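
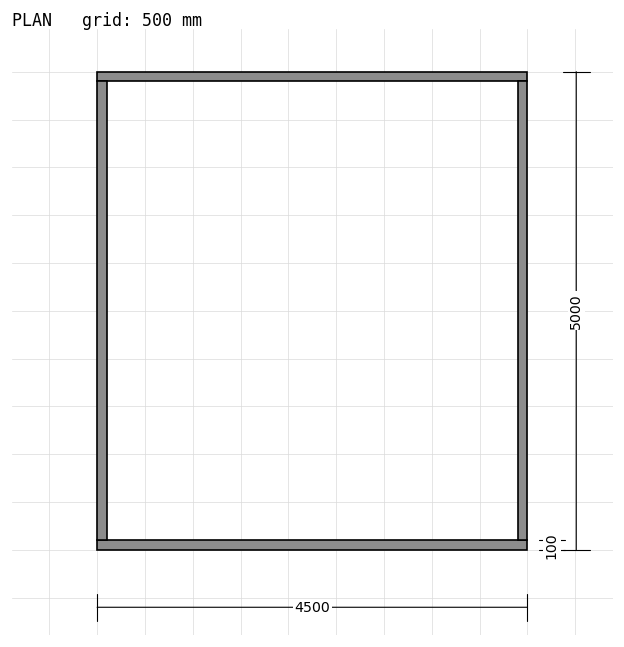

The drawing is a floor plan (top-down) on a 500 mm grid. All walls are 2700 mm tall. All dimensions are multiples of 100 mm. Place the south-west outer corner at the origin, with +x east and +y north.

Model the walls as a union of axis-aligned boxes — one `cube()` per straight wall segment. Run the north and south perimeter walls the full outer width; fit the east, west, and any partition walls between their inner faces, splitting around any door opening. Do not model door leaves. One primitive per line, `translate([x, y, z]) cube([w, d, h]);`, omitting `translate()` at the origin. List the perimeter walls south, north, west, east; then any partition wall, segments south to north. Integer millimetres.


cube([4500, 100, 2700]);
translate([0, 4900, 0]) cube([4500, 100, 2700]);
translate([0, 100, 0]) cube([100, 4800, 2700]);
translate([4400, 100, 0]) cube([100, 4800, 2700]);


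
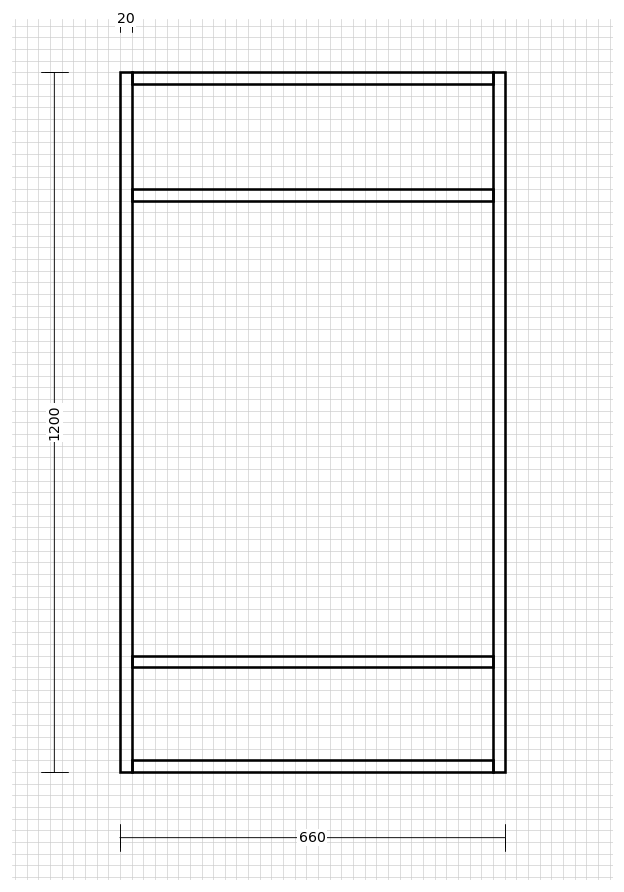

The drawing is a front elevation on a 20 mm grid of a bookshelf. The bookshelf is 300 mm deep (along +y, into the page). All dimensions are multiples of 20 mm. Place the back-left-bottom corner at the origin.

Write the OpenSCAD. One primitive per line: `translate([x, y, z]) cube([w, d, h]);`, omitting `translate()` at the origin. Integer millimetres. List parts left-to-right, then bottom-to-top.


cube([20, 300, 1200]);
translate([20, 0, 0]) cube([620, 300, 20]);
translate([20, 0, 180]) cube([620, 300, 20]);
translate([20, 0, 980]) cube([620, 300, 20]);
translate([20, 0, 1180]) cube([620, 300, 20]);
translate([640, 0, 0]) cube([20, 300, 1200]);


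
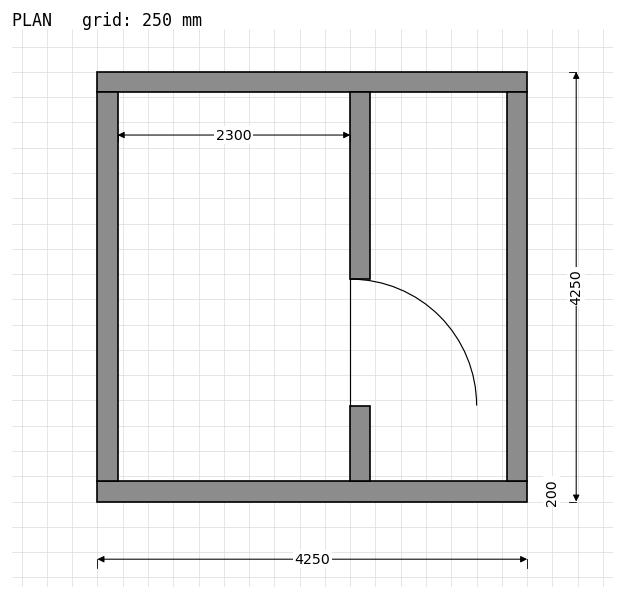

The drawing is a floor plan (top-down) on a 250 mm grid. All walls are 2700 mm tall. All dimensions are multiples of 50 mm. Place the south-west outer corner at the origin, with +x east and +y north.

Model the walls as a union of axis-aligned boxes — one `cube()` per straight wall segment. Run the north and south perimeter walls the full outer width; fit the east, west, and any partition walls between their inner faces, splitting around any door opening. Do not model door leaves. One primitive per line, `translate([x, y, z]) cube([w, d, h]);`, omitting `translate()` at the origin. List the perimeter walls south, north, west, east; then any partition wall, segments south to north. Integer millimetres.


cube([4250, 200, 2700]);
translate([0, 4050, 0]) cube([4250, 200, 2700]);
translate([0, 200, 0]) cube([200, 3850, 2700]);
translate([4050, 200, 0]) cube([200, 3850, 2700]);
translate([2500, 200, 0]) cube([200, 750, 2700]);
translate([2500, 2200, 0]) cube([200, 1850, 2700]);


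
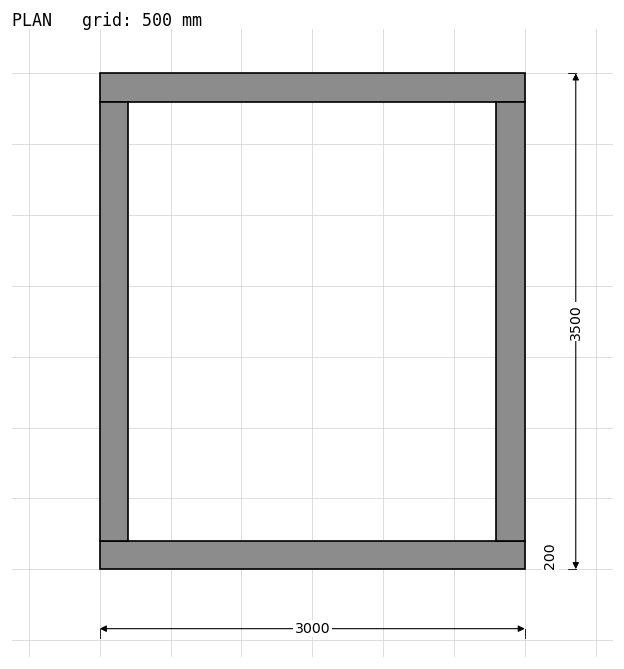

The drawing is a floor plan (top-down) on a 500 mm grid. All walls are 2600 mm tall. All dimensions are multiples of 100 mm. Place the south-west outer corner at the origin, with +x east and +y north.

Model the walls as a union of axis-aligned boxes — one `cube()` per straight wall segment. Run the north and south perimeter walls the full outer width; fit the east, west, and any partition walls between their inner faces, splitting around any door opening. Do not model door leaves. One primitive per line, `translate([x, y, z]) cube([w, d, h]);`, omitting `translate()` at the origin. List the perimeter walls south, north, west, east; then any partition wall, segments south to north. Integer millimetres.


cube([3000, 200, 2600]);
translate([0, 3300, 0]) cube([3000, 200, 2600]);
translate([0, 200, 0]) cube([200, 3100, 2600]);
translate([2800, 200, 0]) cube([200, 3100, 2600]);


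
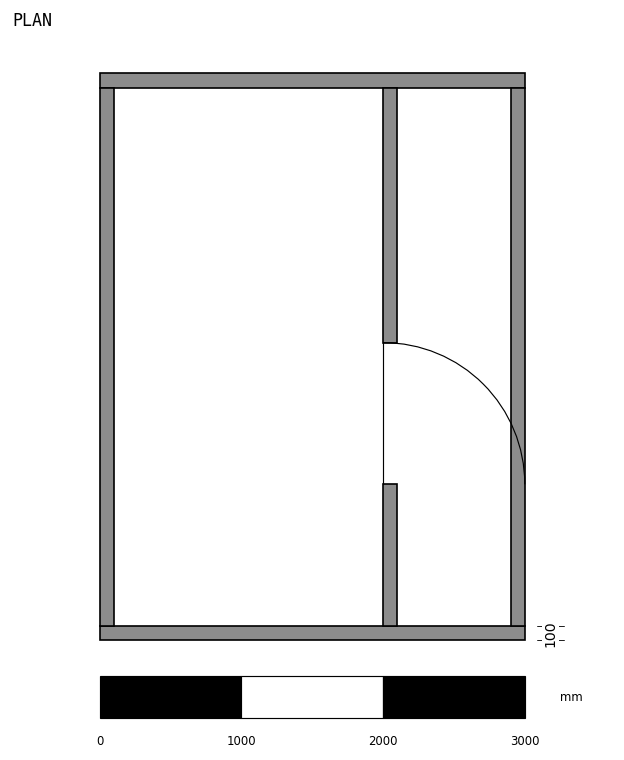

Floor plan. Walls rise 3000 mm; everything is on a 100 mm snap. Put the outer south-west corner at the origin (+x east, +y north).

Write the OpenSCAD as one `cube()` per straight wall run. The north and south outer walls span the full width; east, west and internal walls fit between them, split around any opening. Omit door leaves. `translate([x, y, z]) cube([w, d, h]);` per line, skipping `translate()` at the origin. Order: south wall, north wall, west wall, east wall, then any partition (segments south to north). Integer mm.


cube([3000, 100, 3000]);
translate([0, 3900, 0]) cube([3000, 100, 3000]);
translate([0, 100, 0]) cube([100, 3800, 3000]);
translate([2900, 100, 0]) cube([100, 3800, 3000]);
translate([2000, 100, 0]) cube([100, 1000, 3000]);
translate([2000, 2100, 0]) cube([100, 1800, 3000]);


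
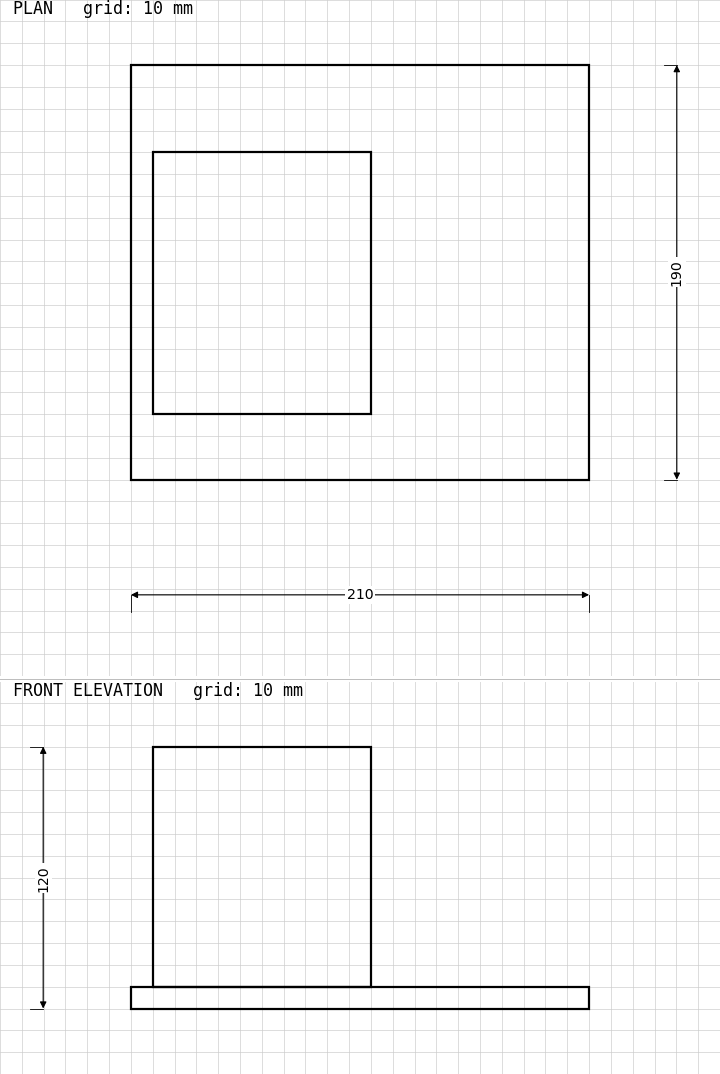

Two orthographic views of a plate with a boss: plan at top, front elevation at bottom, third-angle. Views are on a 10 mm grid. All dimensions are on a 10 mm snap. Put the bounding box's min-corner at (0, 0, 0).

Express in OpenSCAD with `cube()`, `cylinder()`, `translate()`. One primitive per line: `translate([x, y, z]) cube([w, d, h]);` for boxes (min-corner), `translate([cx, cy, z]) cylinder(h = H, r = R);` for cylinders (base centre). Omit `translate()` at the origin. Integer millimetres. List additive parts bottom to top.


cube([210, 190, 10]);
translate([10, 30, 10]) cube([100, 120, 110]);


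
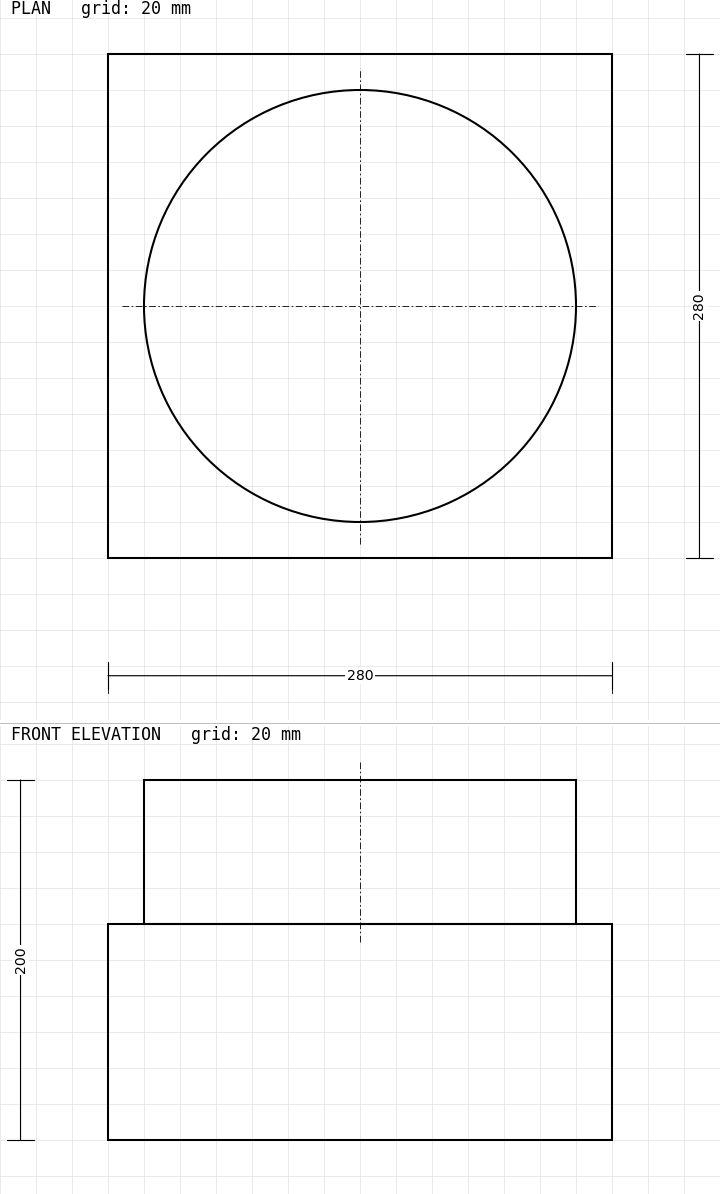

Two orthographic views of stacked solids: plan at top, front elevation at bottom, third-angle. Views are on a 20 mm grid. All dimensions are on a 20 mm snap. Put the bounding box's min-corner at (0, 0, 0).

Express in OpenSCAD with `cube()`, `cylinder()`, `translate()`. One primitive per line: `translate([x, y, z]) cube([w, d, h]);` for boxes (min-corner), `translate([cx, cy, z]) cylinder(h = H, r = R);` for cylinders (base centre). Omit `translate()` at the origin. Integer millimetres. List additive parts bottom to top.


cube([280, 280, 120]);
translate([140, 140, 120]) cylinder(h = 80, r = 120);


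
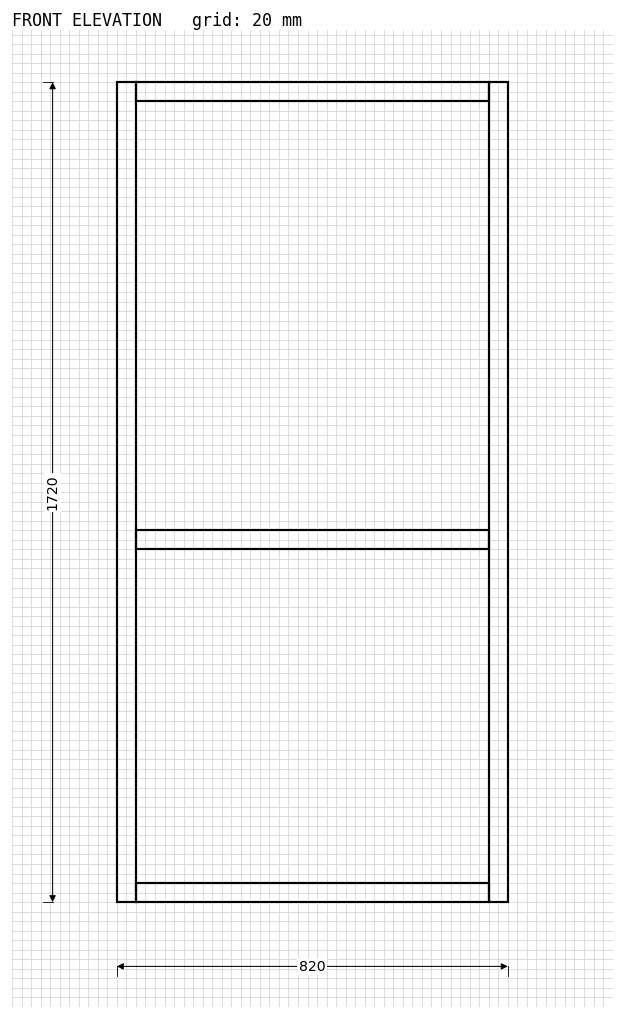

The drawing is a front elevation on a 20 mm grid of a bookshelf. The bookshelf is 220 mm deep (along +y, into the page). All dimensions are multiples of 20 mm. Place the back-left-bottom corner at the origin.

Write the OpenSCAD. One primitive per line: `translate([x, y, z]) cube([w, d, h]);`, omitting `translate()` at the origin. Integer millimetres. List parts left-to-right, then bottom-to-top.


cube([40, 220, 1720]);
translate([40, 0, 0]) cube([740, 220, 40]);
translate([40, 0, 740]) cube([740, 220, 40]);
translate([40, 0, 1680]) cube([740, 220, 40]);
translate([780, 0, 0]) cube([40, 220, 1720]);


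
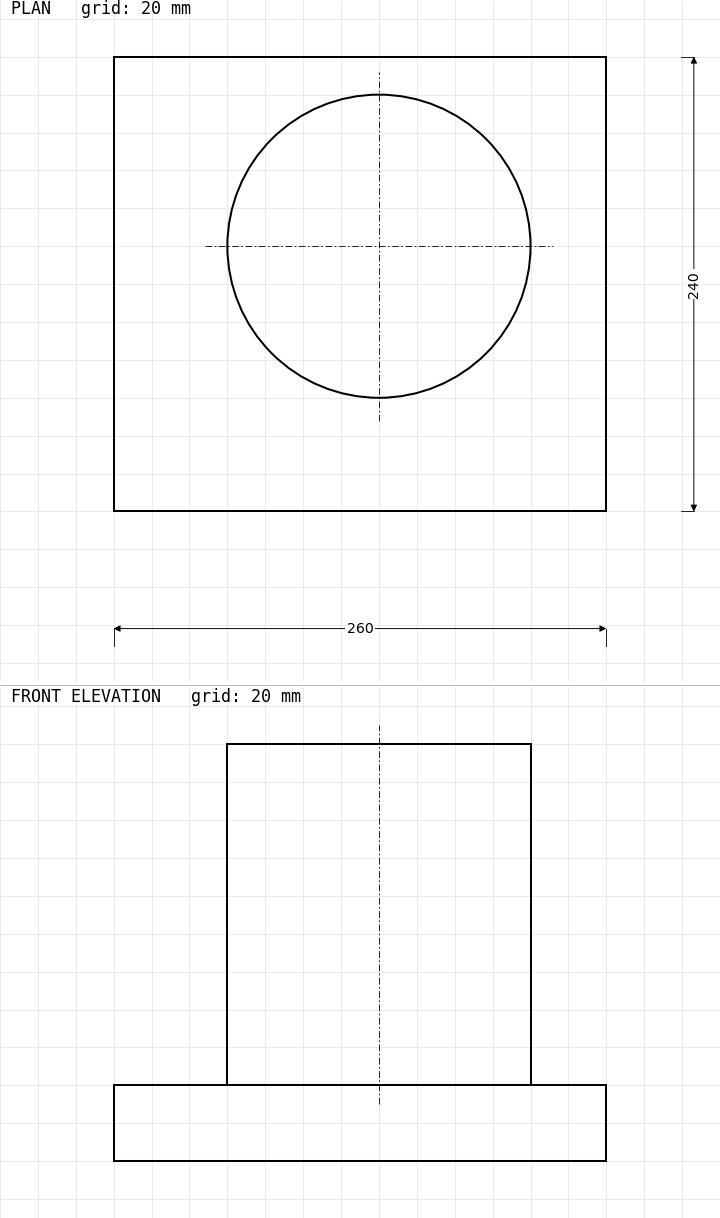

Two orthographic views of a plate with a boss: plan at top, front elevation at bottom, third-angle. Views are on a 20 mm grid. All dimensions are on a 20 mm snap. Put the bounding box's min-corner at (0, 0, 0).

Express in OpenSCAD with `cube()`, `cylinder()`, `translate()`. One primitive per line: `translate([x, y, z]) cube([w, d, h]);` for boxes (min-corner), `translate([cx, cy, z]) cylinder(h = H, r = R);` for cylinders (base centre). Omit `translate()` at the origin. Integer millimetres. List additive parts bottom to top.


cube([260, 240, 40]);
translate([140, 140, 40]) cylinder(h = 180, r = 80);


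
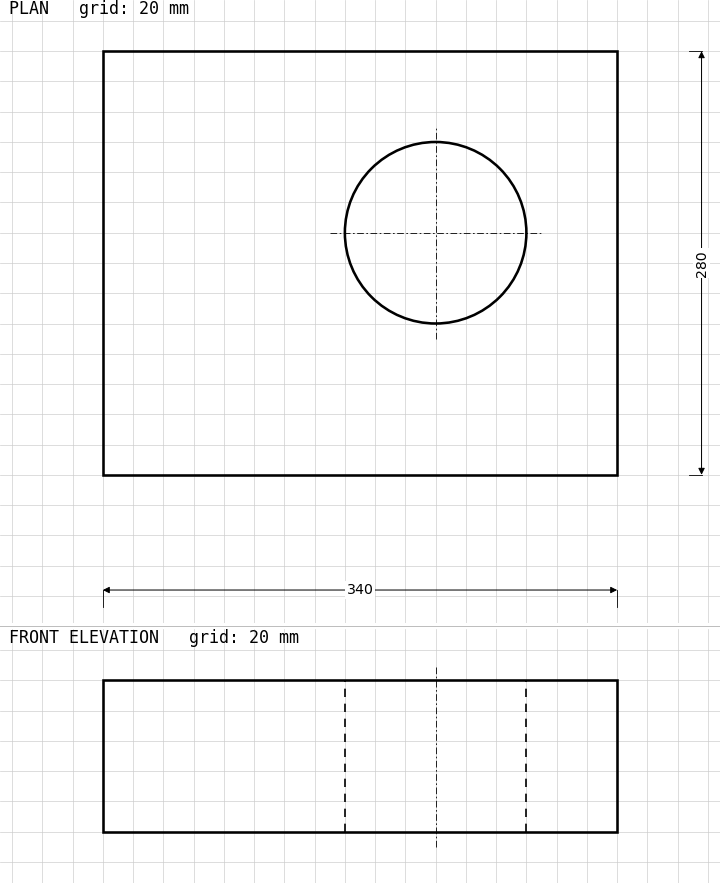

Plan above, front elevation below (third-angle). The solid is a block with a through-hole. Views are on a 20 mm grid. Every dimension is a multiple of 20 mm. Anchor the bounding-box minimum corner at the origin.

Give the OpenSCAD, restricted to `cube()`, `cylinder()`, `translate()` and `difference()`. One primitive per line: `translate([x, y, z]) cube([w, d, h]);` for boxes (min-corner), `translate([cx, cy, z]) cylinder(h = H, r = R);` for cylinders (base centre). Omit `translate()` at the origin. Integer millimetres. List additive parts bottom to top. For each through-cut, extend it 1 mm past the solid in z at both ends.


difference() {
  cube([340, 280, 100]);
  translate([220, 160, -1]) cylinder(h = 102, r = 60);
}


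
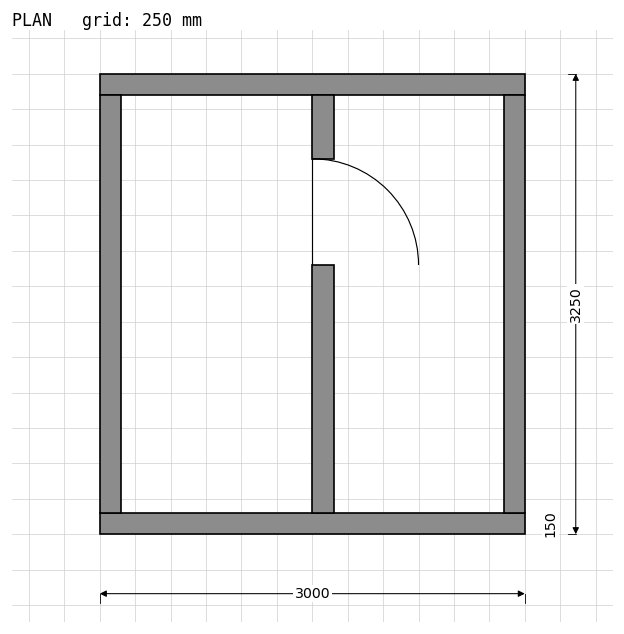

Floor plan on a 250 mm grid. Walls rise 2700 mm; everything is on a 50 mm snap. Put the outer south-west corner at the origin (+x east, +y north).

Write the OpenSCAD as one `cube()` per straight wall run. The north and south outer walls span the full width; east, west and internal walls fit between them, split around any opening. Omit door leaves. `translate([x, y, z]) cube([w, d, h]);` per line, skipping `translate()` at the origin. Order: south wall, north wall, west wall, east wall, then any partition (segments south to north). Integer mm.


cube([3000, 150, 2700]);
translate([0, 3100, 0]) cube([3000, 150, 2700]);
translate([0, 150, 0]) cube([150, 2950, 2700]);
translate([2850, 150, 0]) cube([150, 2950, 2700]);
translate([1500, 150, 0]) cube([150, 1750, 2700]);
translate([1500, 2650, 0]) cube([150, 450, 2700]);


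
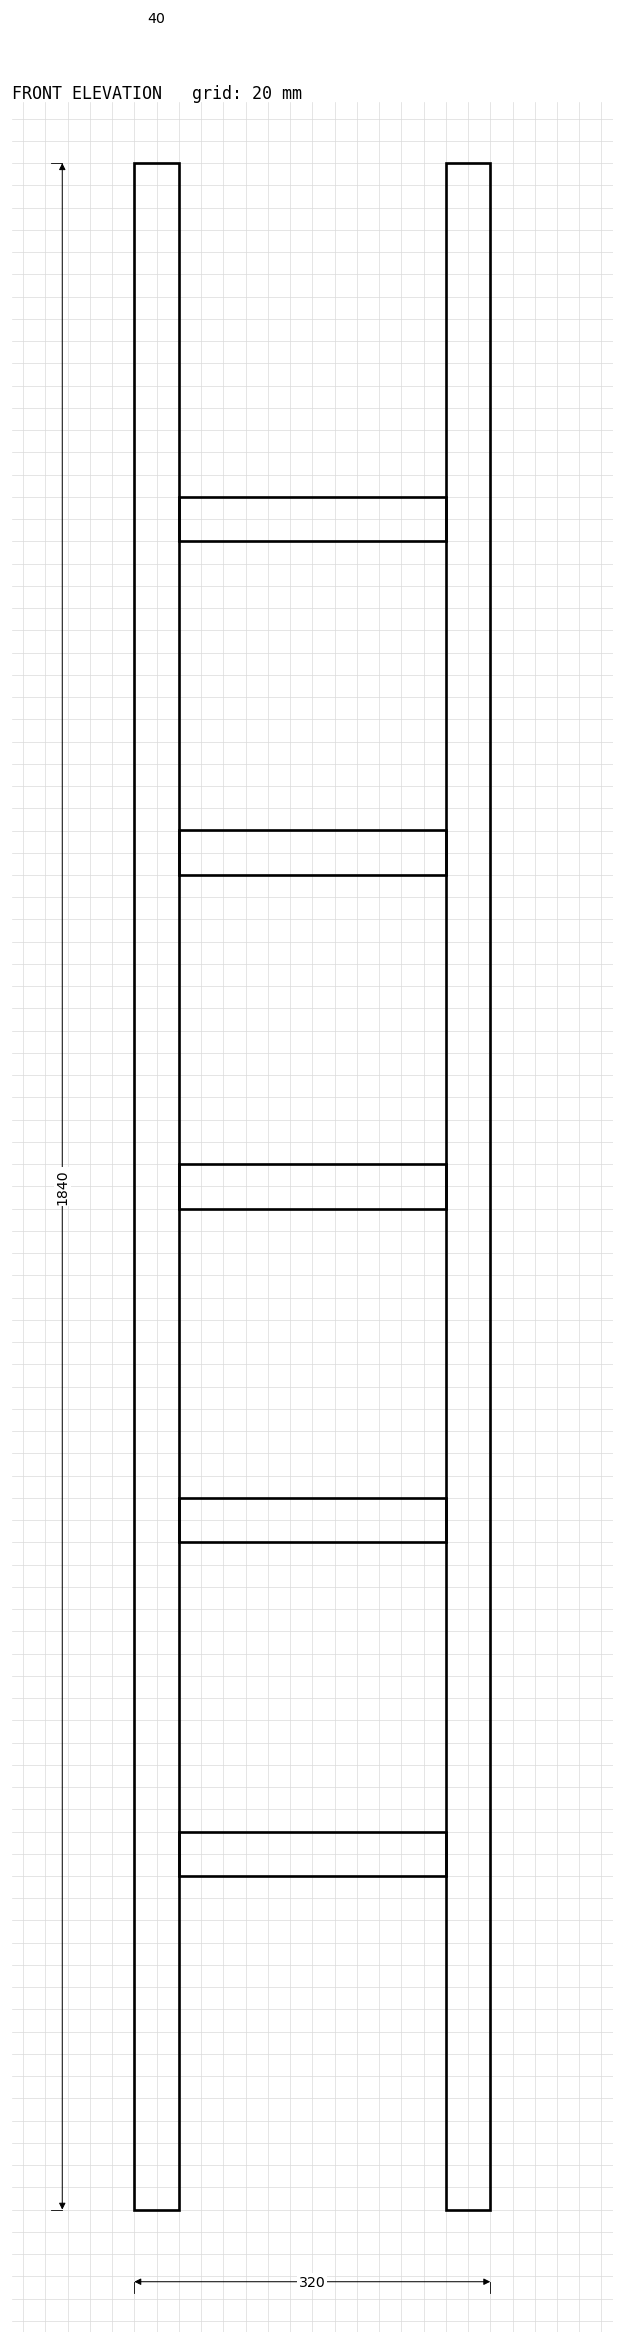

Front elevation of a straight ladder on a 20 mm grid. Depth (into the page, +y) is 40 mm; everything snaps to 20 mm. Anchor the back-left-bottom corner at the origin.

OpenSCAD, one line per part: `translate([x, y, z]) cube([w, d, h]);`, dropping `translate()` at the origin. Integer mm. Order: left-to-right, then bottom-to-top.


cube([40, 40, 1840]);
translate([40, 0, 300]) cube([240, 40, 40]);
translate([40, 0, 600]) cube([240, 40, 40]);
translate([40, 0, 900]) cube([240, 40, 40]);
translate([40, 0, 1200]) cube([240, 40, 40]);
translate([40, 0, 1500]) cube([240, 40, 40]);
translate([280, 0, 0]) cube([40, 40, 1840]);


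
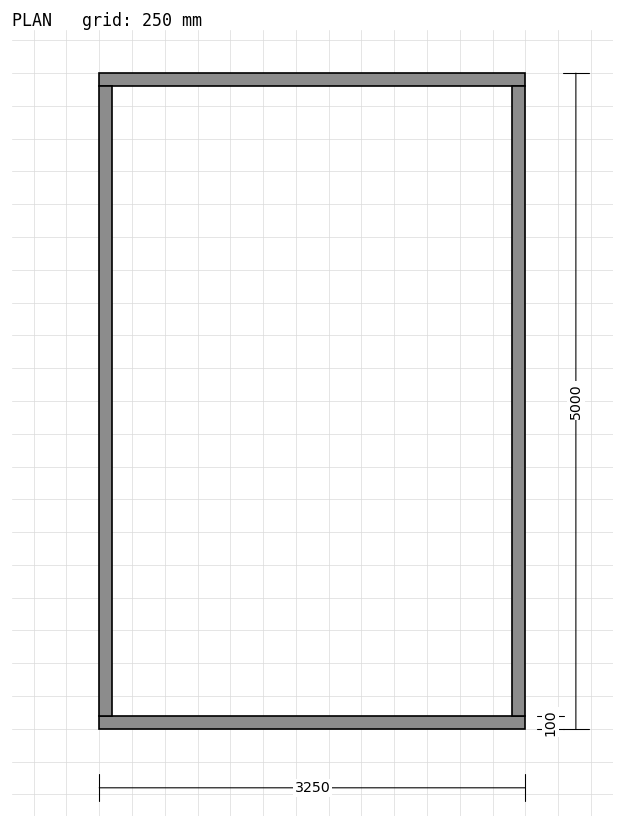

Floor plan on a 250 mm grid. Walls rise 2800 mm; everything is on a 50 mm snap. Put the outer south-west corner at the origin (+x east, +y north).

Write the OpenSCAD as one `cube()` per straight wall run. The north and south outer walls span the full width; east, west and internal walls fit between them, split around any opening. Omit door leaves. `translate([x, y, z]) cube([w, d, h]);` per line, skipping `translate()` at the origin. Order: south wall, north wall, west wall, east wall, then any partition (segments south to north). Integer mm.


cube([3250, 100, 2800]);
translate([0, 4900, 0]) cube([3250, 100, 2800]);
translate([0, 100, 0]) cube([100, 4800, 2800]);
translate([3150, 100, 0]) cube([100, 4800, 2800]);


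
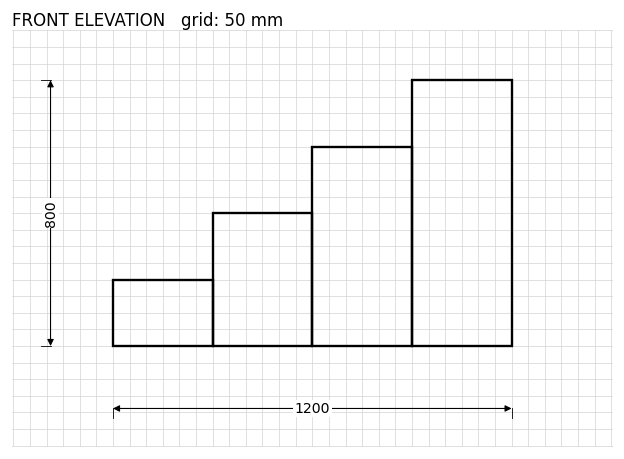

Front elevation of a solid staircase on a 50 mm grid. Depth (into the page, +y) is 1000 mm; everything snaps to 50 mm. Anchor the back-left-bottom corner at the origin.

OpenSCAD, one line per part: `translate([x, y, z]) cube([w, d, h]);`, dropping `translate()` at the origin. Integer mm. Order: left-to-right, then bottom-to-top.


cube([300, 1000, 200]);
translate([300, 0, 0]) cube([300, 1000, 400]);
translate([600, 0, 0]) cube([300, 1000, 600]);
translate([900, 0, 0]) cube([300, 1000, 800]);


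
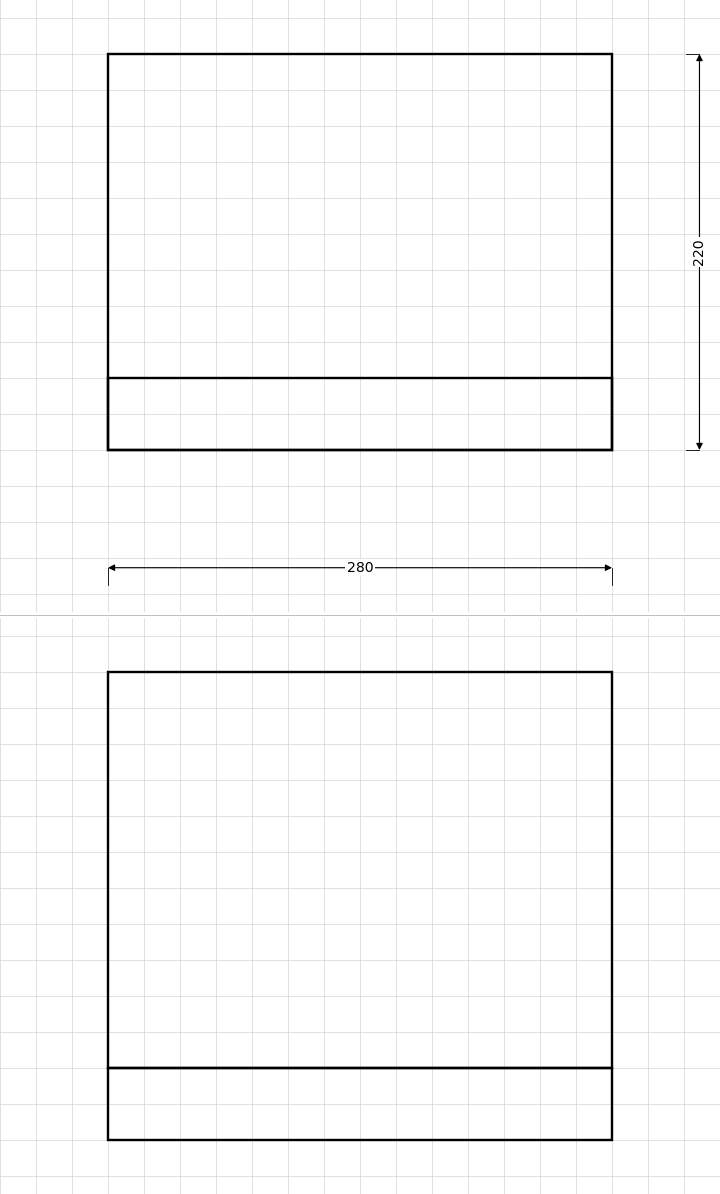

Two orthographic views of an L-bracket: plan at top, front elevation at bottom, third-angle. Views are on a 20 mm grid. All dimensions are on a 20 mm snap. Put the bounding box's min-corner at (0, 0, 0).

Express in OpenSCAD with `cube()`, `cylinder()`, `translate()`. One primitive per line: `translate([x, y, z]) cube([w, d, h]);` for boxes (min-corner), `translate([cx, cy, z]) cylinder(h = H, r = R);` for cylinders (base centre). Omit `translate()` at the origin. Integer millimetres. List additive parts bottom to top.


cube([280, 220, 40]);
translate([0, 0, 40]) cube([280, 40, 220]);


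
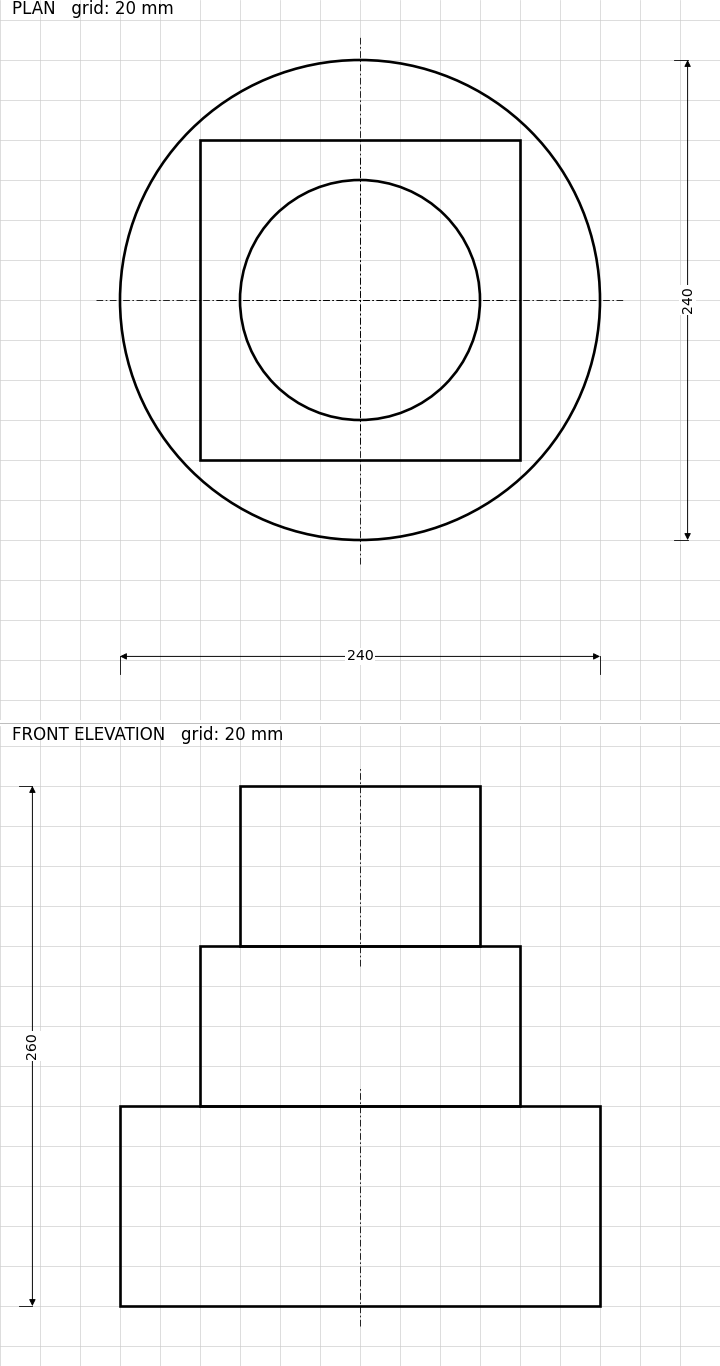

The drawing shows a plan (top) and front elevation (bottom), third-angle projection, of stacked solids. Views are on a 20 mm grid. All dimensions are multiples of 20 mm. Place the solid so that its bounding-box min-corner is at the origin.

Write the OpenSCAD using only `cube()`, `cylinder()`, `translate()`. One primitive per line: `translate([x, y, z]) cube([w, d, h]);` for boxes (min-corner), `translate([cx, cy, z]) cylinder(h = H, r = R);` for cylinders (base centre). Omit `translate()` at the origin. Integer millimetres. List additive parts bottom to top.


translate([120, 120, 0]) cylinder(h = 100, r = 120);
translate([40, 40, 100]) cube([160, 160, 80]);
translate([120, 120, 180]) cylinder(h = 80, r = 60);


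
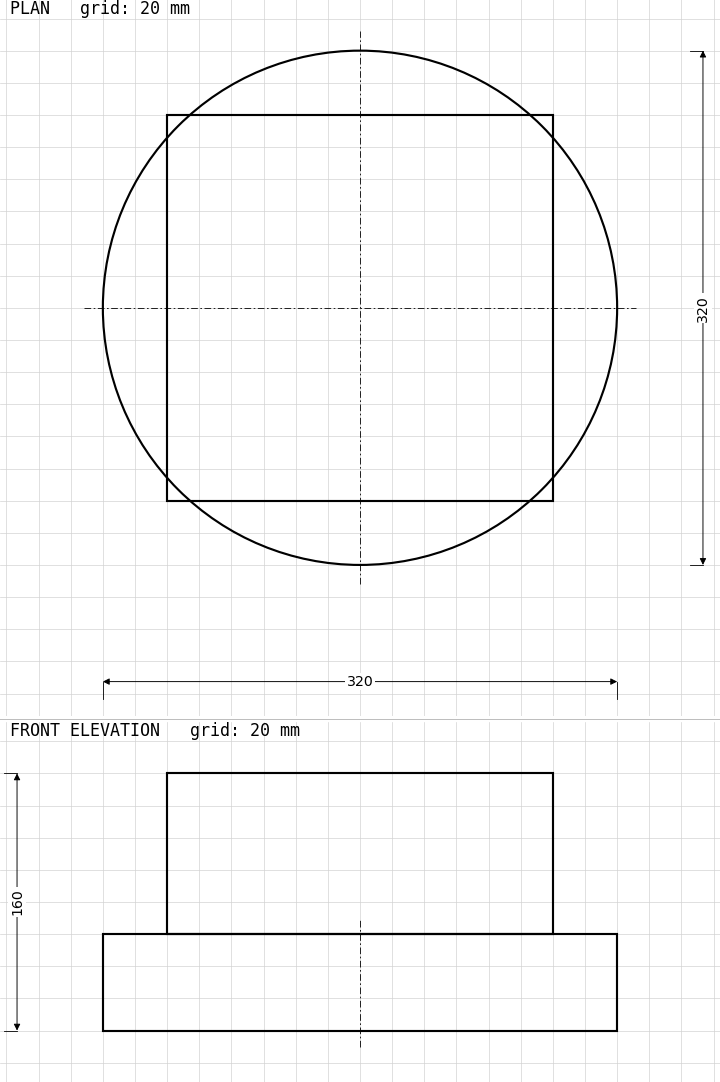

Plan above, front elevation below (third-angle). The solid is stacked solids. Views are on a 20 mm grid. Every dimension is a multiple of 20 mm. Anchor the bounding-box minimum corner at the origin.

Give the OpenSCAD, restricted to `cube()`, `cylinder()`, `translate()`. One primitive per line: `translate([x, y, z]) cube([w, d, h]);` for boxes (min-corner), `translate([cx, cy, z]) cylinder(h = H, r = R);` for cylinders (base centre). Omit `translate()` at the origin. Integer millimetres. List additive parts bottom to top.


translate([160, 160, 0]) cylinder(h = 60, r = 160);
translate([40, 40, 60]) cube([240, 240, 100]);


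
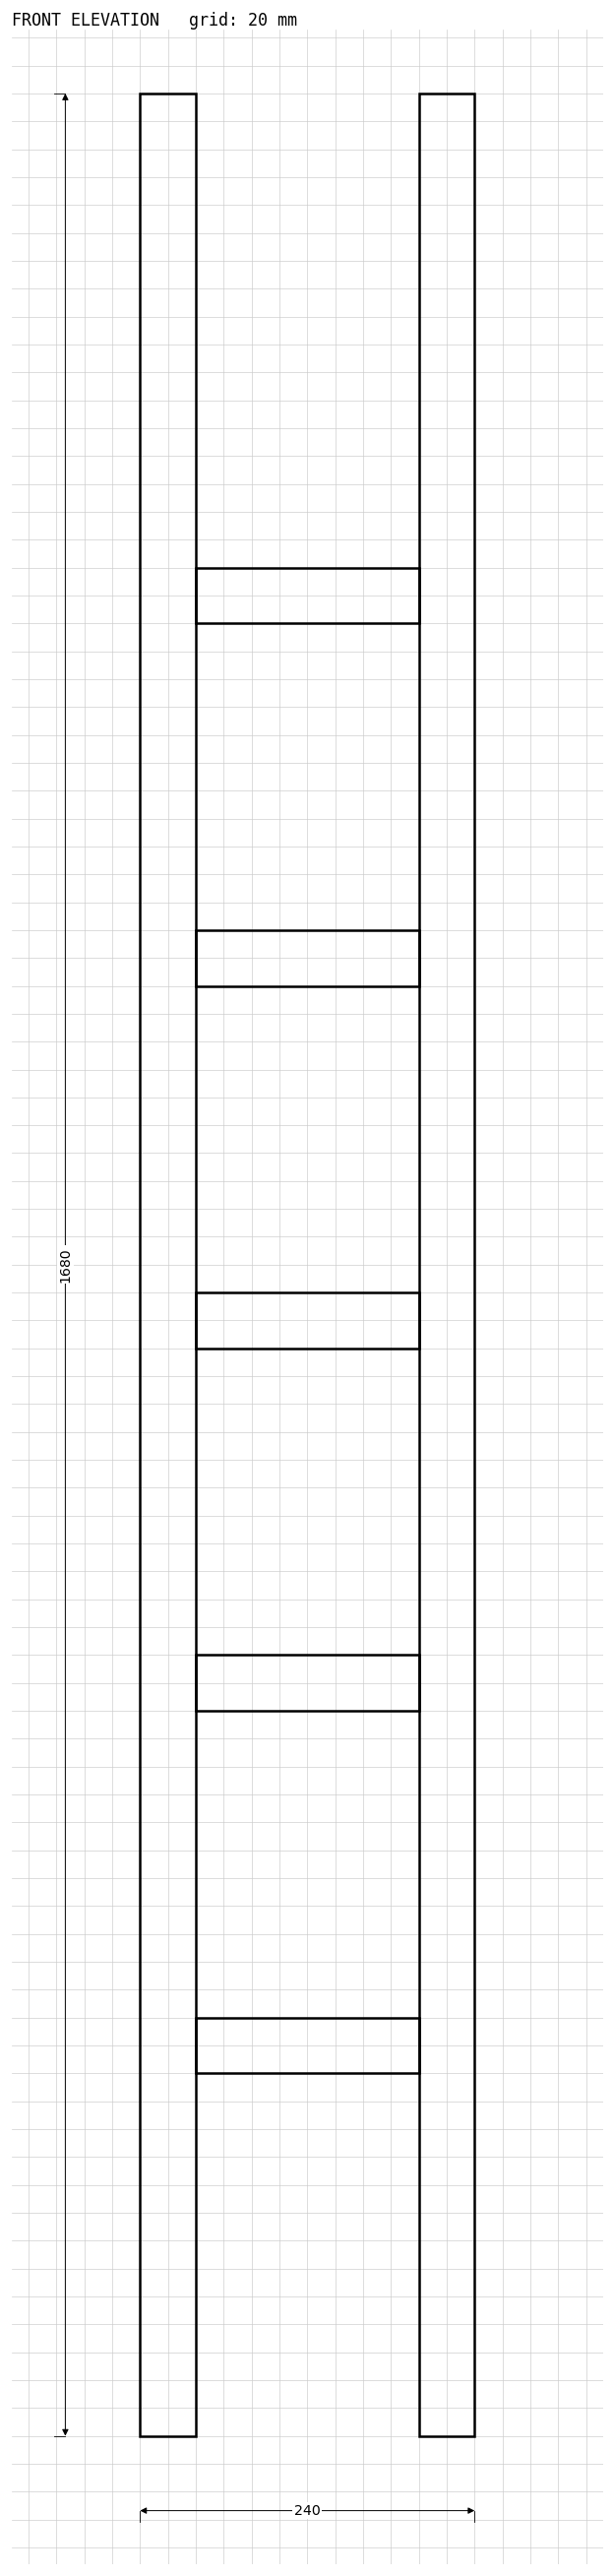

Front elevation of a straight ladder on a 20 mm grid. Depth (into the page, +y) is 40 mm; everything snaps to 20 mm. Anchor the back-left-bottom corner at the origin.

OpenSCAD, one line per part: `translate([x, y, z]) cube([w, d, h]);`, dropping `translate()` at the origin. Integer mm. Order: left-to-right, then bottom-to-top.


cube([40, 40, 1680]);
translate([40, 0, 260]) cube([160, 40, 40]);
translate([40, 0, 520]) cube([160, 40, 40]);
translate([40, 0, 780]) cube([160, 40, 40]);
translate([40, 0, 1040]) cube([160, 40, 40]);
translate([40, 0, 1300]) cube([160, 40, 40]);
translate([200, 0, 0]) cube([40, 40, 1680]);


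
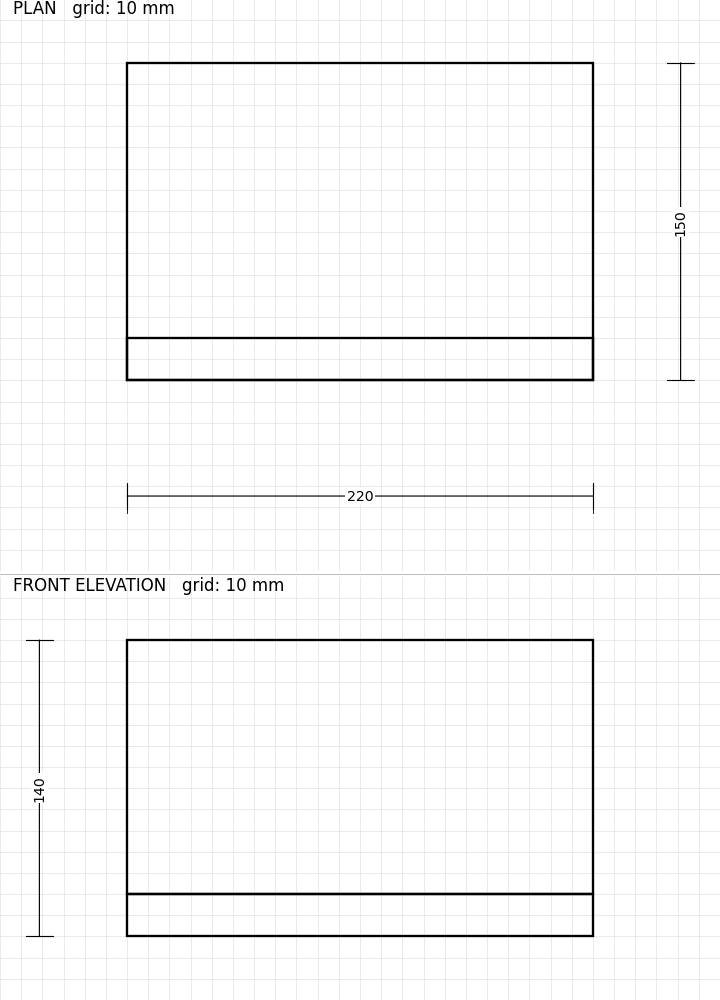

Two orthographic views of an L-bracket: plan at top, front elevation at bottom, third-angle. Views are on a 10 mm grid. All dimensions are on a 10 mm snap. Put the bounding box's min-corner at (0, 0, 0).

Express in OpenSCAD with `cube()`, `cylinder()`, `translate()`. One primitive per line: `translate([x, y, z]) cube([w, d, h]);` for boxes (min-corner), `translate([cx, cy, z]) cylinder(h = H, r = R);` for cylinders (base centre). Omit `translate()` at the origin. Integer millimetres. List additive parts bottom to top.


cube([220, 150, 20]);
translate([0, 0, 20]) cube([220, 20, 120]);


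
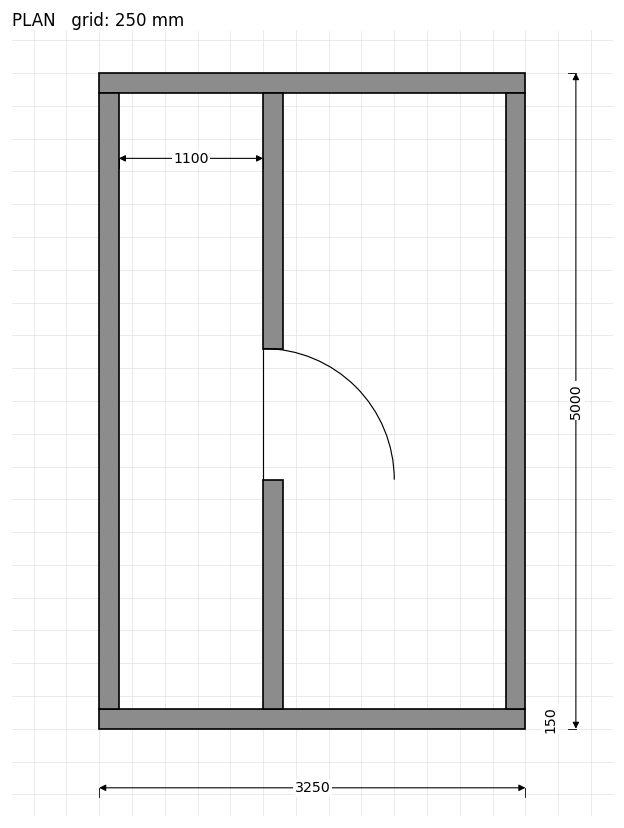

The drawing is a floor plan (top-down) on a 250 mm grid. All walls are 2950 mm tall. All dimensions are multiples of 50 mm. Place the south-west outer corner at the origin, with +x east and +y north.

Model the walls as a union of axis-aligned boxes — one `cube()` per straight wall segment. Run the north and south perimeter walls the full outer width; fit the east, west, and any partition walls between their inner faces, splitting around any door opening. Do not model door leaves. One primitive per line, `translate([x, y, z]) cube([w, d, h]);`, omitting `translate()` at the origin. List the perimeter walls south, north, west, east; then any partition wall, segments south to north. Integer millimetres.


cube([3250, 150, 2950]);
translate([0, 4850, 0]) cube([3250, 150, 2950]);
translate([0, 150, 0]) cube([150, 4700, 2950]);
translate([3100, 150, 0]) cube([150, 4700, 2950]);
translate([1250, 150, 0]) cube([150, 1750, 2950]);
translate([1250, 2900, 0]) cube([150, 1950, 2950]);


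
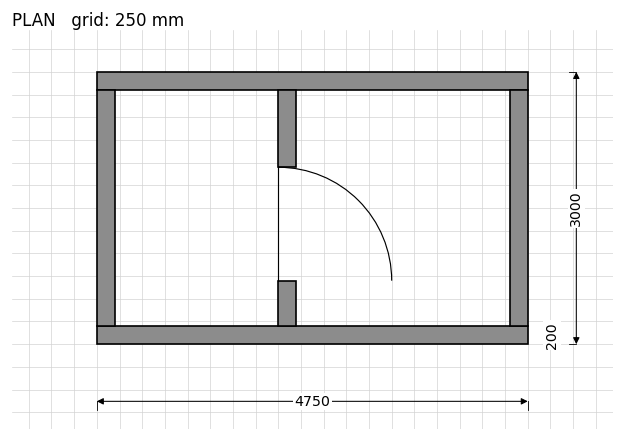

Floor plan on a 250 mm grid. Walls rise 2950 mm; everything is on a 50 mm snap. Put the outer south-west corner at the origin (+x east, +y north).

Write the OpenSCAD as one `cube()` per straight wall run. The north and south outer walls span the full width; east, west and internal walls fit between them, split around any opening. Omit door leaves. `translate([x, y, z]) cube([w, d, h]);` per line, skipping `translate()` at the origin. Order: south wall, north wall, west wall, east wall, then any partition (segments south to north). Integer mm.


cube([4750, 200, 2950]);
translate([0, 2800, 0]) cube([4750, 200, 2950]);
translate([0, 200, 0]) cube([200, 2600, 2950]);
translate([4550, 200, 0]) cube([200, 2600, 2950]);
translate([2000, 200, 0]) cube([200, 500, 2950]);
translate([2000, 1950, 0]) cube([200, 850, 2950]);


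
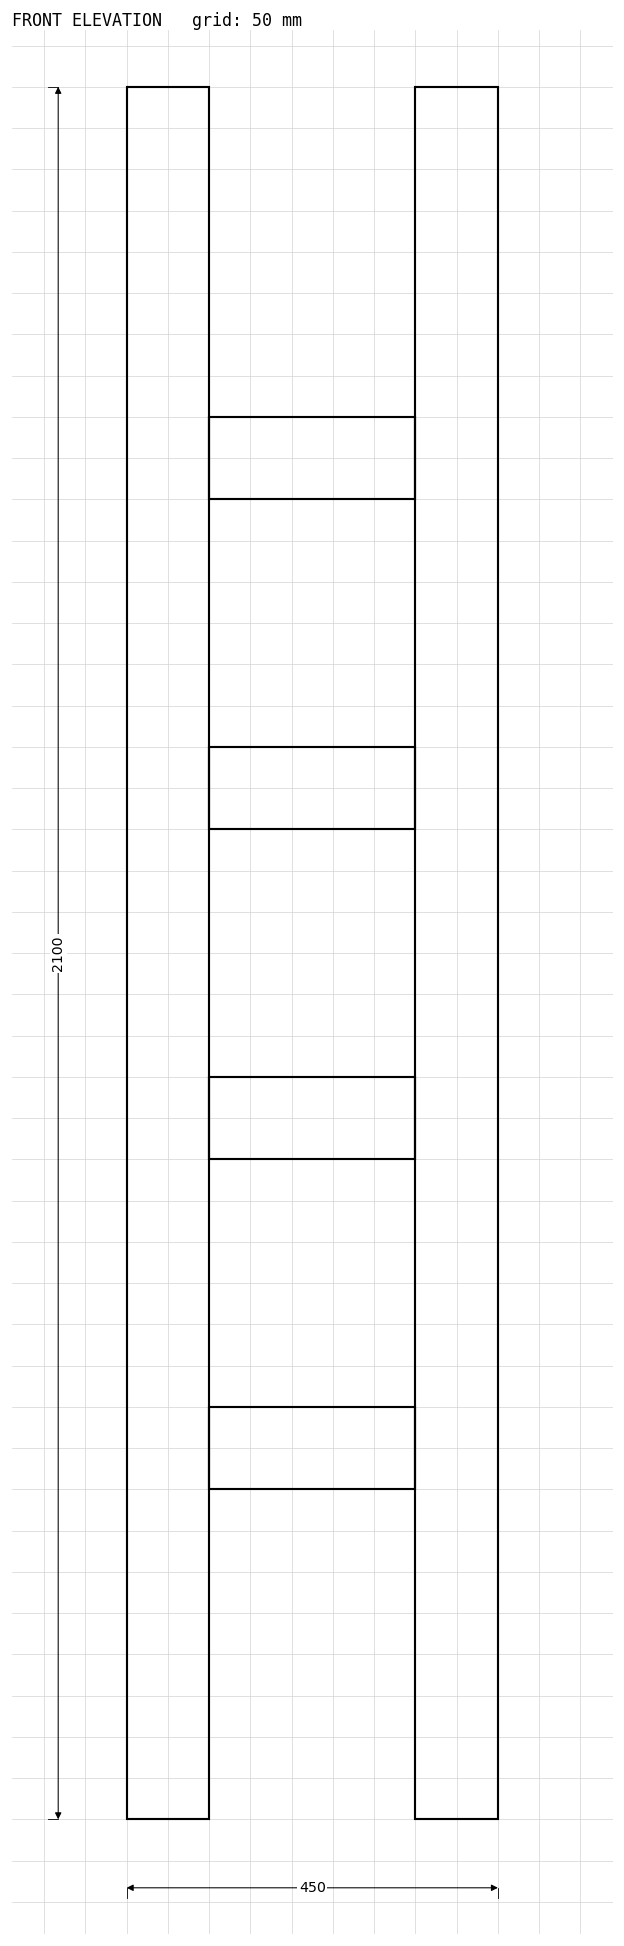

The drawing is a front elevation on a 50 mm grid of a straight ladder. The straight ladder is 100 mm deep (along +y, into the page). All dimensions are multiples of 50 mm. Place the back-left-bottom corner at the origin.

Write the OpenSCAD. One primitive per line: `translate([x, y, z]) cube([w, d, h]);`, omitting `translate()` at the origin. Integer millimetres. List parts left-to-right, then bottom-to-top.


cube([100, 100, 2100]);
translate([100, 0, 400]) cube([250, 100, 100]);
translate([100, 0, 800]) cube([250, 100, 100]);
translate([100, 0, 1200]) cube([250, 100, 100]);
translate([100, 0, 1600]) cube([250, 100, 100]);
translate([350, 0, 0]) cube([100, 100, 2100]);


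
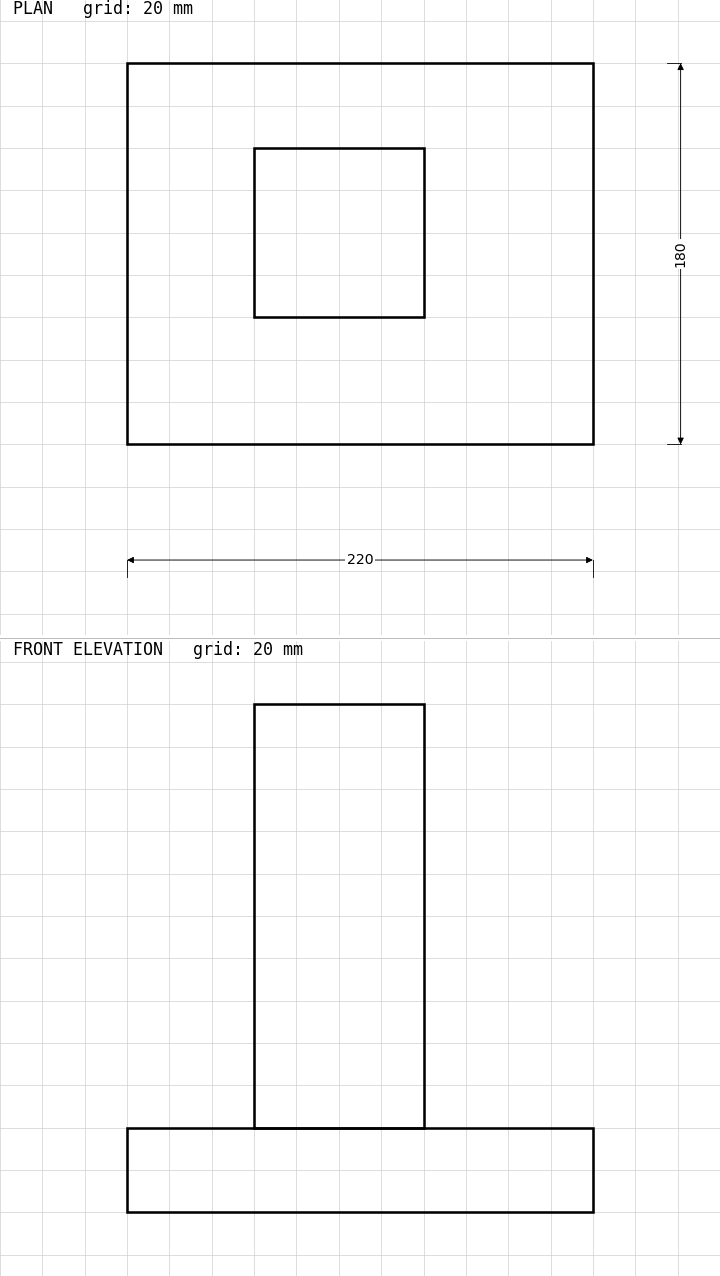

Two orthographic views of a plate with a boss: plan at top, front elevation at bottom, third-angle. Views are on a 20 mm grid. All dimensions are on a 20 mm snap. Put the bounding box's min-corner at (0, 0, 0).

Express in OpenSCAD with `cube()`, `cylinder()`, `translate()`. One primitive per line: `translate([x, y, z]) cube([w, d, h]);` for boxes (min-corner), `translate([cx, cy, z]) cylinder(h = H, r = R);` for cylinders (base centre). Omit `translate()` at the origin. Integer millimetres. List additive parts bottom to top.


cube([220, 180, 40]);
translate([60, 60, 40]) cube([80, 80, 200]);


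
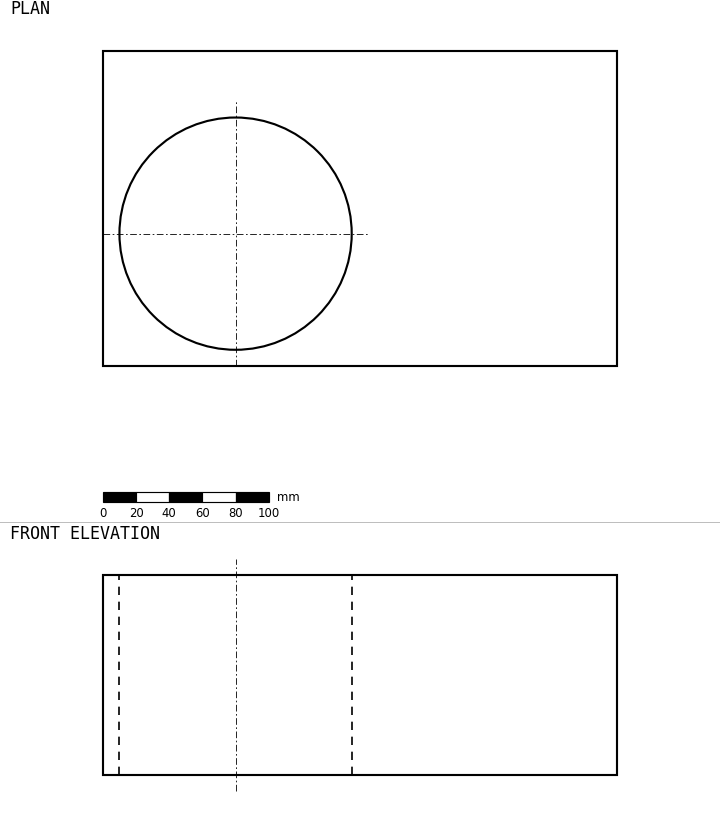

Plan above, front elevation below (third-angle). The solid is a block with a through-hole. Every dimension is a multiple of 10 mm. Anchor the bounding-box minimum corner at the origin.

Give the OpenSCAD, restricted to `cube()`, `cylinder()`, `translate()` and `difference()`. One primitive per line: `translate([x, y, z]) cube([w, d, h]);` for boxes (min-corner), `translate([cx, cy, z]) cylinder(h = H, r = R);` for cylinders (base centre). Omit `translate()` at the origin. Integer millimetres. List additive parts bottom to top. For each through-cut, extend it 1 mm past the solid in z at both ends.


difference() {
  cube([310, 190, 120]);
  translate([80, 80, -1]) cylinder(h = 122, r = 70);
}


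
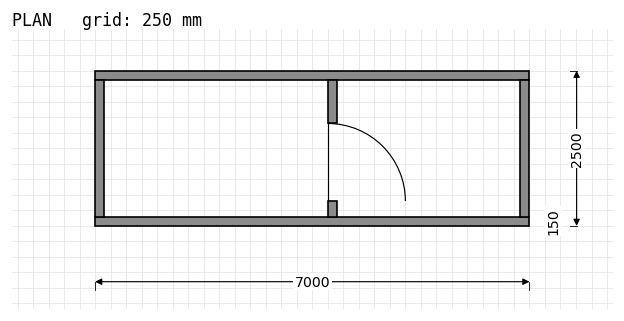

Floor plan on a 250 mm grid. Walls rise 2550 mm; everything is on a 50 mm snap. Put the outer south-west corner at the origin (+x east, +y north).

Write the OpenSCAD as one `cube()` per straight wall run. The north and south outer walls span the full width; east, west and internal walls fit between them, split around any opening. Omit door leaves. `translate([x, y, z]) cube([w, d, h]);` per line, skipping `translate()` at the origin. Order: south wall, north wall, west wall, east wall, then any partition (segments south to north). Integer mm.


cube([7000, 150, 2550]);
translate([0, 2350, 0]) cube([7000, 150, 2550]);
translate([0, 150, 0]) cube([150, 2200, 2550]);
translate([6850, 150, 0]) cube([150, 2200, 2550]);
translate([3750, 150, 0]) cube([150, 250, 2550]);
translate([3750, 1650, 0]) cube([150, 700, 2550]);


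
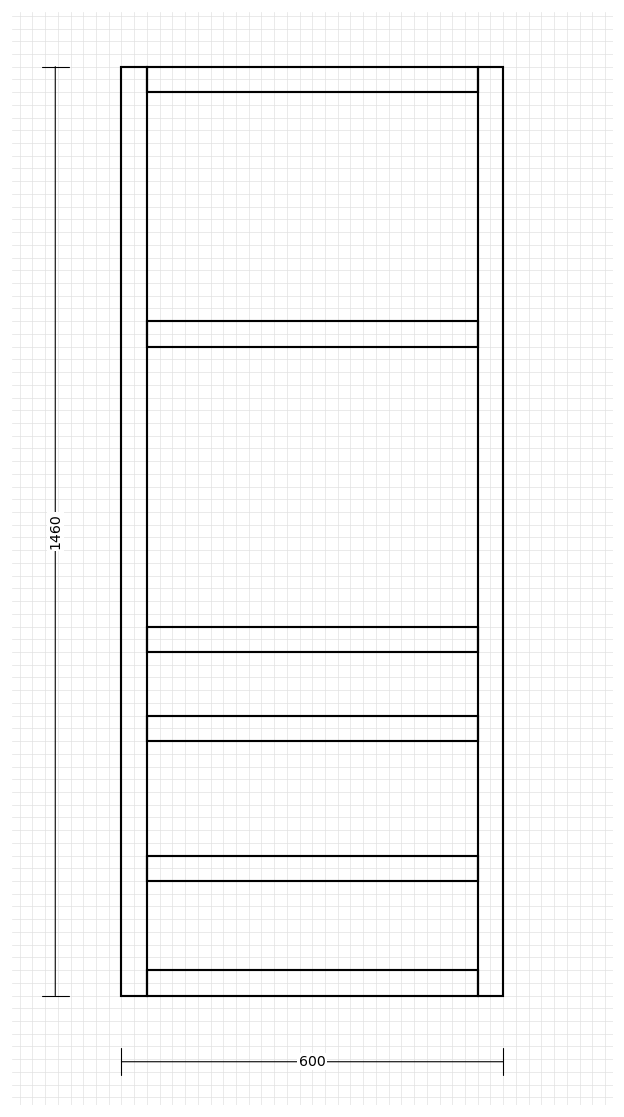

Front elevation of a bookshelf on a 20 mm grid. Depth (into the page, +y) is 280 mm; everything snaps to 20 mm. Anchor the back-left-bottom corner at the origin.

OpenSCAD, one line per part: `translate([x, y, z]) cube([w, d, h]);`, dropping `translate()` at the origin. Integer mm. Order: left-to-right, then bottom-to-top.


cube([40, 280, 1460]);
translate([40, 0, 0]) cube([520, 280, 40]);
translate([40, 0, 180]) cube([520, 280, 40]);
translate([40, 0, 400]) cube([520, 280, 40]);
translate([40, 0, 540]) cube([520, 280, 40]);
translate([40, 0, 1020]) cube([520, 280, 40]);
translate([40, 0, 1420]) cube([520, 280, 40]);
translate([560, 0, 0]) cube([40, 280, 1460]);


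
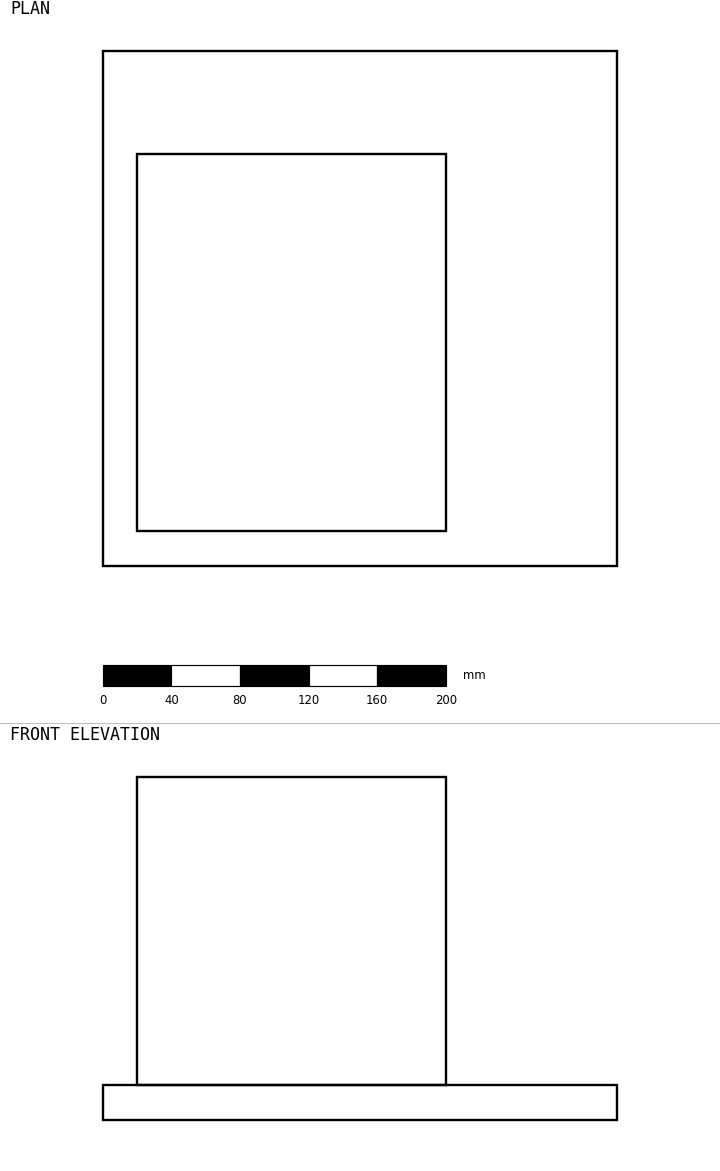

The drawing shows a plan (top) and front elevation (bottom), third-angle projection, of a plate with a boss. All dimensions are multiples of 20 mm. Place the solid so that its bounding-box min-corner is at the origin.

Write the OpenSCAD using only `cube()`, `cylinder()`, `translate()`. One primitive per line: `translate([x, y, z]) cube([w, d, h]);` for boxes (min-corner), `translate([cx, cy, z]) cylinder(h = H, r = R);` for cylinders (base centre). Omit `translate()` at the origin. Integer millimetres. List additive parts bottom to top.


cube([300, 300, 20]);
translate([20, 20, 20]) cube([180, 220, 180]);


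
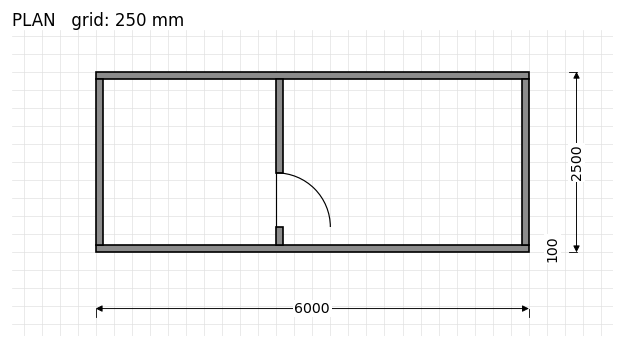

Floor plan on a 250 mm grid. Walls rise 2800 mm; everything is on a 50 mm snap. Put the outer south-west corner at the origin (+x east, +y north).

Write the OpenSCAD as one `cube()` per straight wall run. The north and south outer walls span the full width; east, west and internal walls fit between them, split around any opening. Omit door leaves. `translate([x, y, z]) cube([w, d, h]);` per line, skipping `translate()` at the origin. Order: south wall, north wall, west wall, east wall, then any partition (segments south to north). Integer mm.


cube([6000, 100, 2800]);
translate([0, 2400, 0]) cube([6000, 100, 2800]);
translate([0, 100, 0]) cube([100, 2300, 2800]);
translate([5900, 100, 0]) cube([100, 2300, 2800]);
translate([2500, 100, 0]) cube([100, 250, 2800]);
translate([2500, 1100, 0]) cube([100, 1300, 2800]);


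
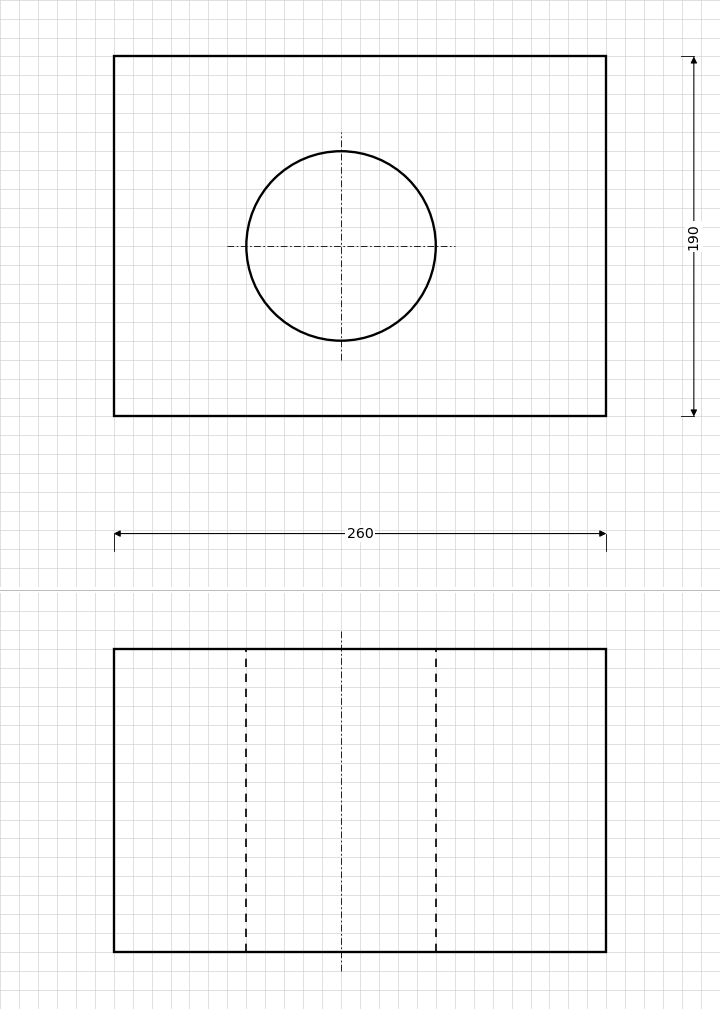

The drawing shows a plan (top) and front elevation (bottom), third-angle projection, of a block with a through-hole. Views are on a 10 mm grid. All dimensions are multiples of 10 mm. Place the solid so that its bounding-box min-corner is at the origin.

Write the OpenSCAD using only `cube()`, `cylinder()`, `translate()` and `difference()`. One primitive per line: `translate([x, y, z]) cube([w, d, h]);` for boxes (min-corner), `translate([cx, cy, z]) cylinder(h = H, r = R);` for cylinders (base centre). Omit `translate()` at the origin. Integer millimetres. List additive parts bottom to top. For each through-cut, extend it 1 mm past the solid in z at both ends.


difference() {
  cube([260, 190, 160]);
  translate([120, 90, -1]) cylinder(h = 162, r = 50);
}


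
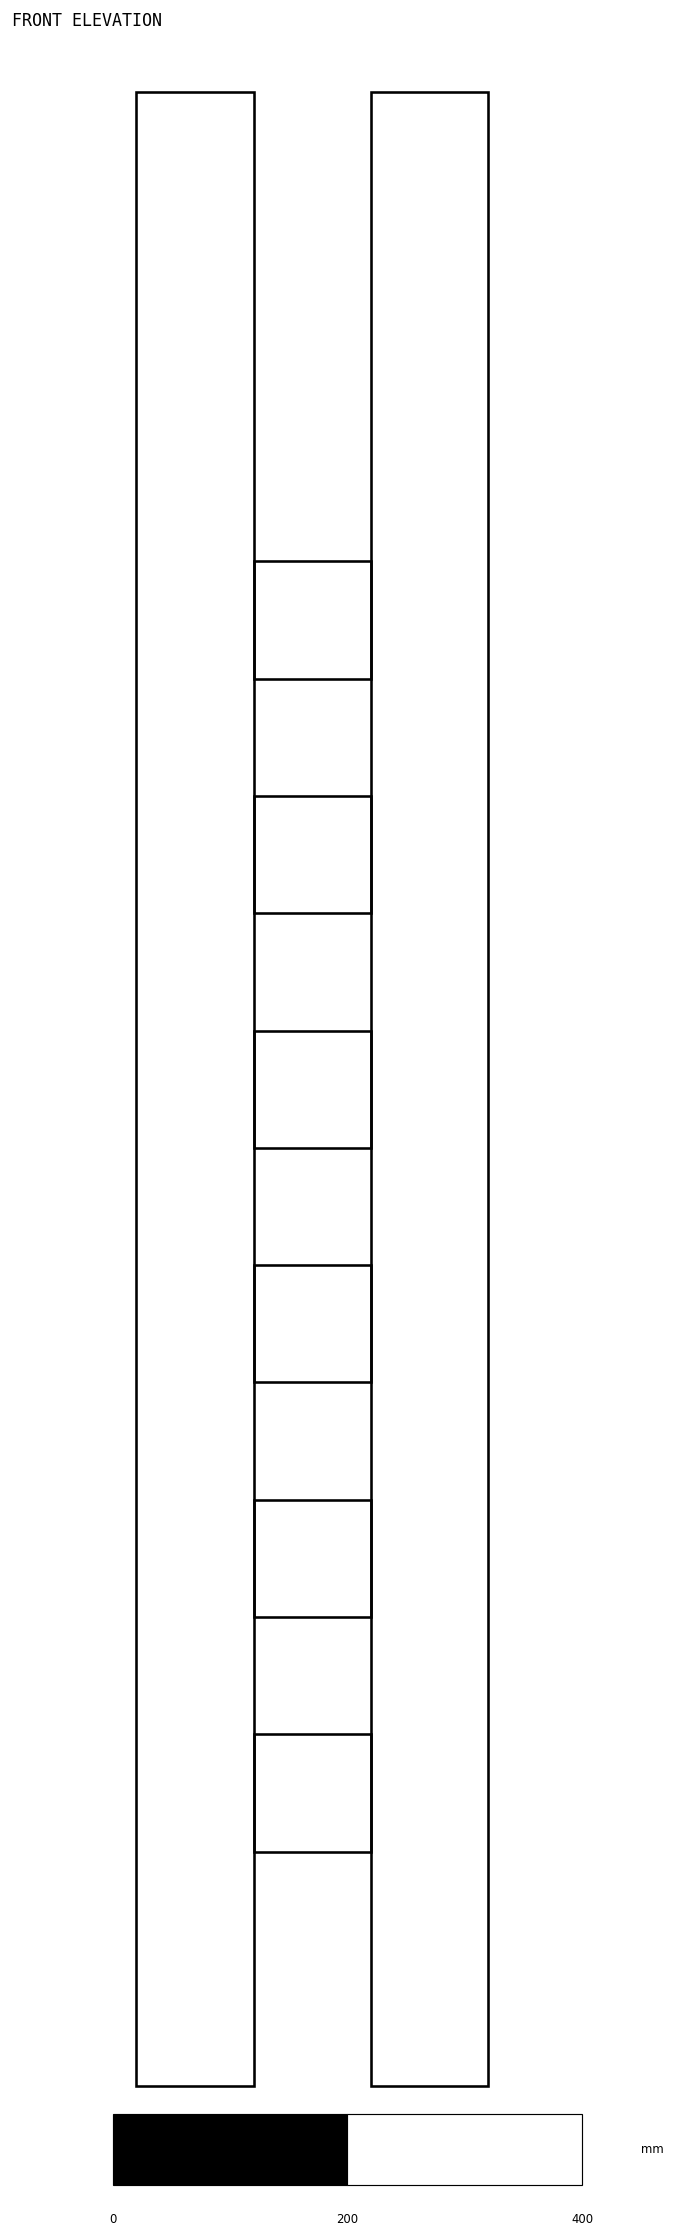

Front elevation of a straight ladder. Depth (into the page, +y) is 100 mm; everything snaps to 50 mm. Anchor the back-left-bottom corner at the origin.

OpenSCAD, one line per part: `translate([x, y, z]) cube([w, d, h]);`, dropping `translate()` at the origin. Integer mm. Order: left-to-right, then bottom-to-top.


cube([100, 100, 1700]);
translate([100, 0, 200]) cube([100, 100, 100]);
translate([100, 0, 400]) cube([100, 100, 100]);
translate([100, 0, 600]) cube([100, 100, 100]);
translate([100, 0, 800]) cube([100, 100, 100]);
translate([100, 0, 1000]) cube([100, 100, 100]);
translate([100, 0, 1200]) cube([100, 100, 100]);
translate([200, 0, 0]) cube([100, 100, 1700]);


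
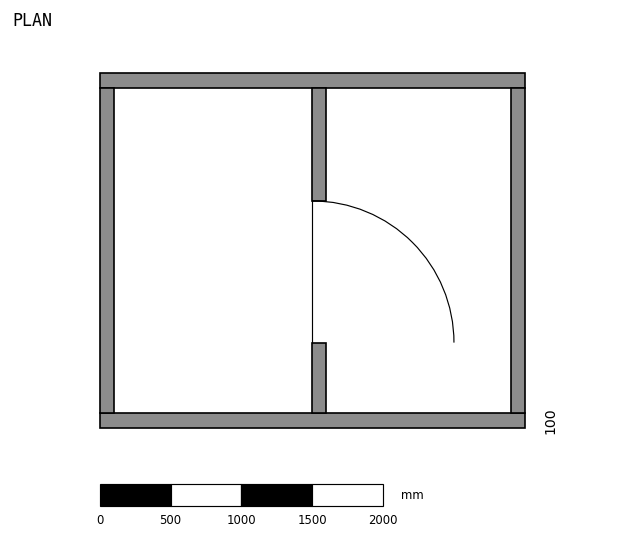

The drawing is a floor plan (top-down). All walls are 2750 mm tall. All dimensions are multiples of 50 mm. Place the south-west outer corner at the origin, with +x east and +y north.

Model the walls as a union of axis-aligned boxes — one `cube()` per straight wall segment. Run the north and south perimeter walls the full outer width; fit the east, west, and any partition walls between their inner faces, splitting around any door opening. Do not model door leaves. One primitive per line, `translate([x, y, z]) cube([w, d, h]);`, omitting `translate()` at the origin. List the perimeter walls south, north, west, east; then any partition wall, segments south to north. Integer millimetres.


cube([3000, 100, 2750]);
translate([0, 2400, 0]) cube([3000, 100, 2750]);
translate([0, 100, 0]) cube([100, 2300, 2750]);
translate([2900, 100, 0]) cube([100, 2300, 2750]);
translate([1500, 100, 0]) cube([100, 500, 2750]);
translate([1500, 1600, 0]) cube([100, 800, 2750]);


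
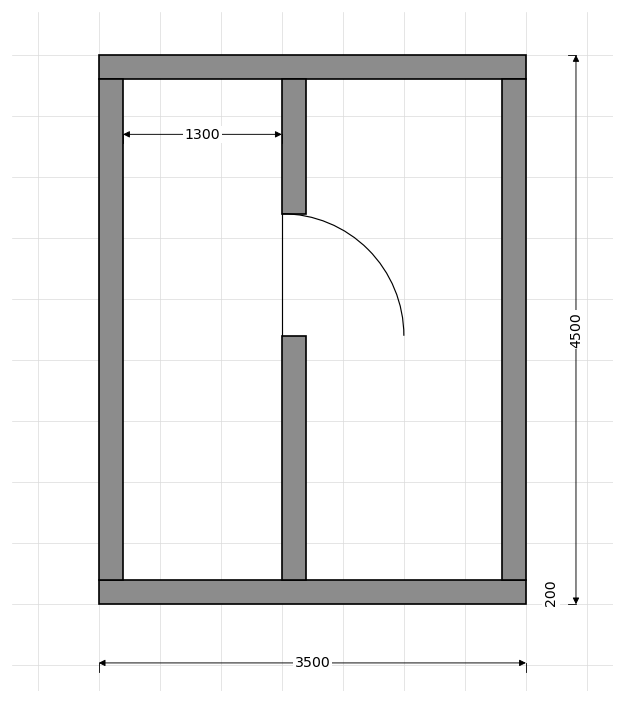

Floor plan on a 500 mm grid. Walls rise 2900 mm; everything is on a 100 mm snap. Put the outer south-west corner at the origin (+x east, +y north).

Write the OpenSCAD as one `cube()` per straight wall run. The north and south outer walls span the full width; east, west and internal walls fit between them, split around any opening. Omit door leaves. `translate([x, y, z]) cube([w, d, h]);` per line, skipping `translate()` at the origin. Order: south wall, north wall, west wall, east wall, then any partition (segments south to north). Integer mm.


cube([3500, 200, 2900]);
translate([0, 4300, 0]) cube([3500, 200, 2900]);
translate([0, 200, 0]) cube([200, 4100, 2900]);
translate([3300, 200, 0]) cube([200, 4100, 2900]);
translate([1500, 200, 0]) cube([200, 2000, 2900]);
translate([1500, 3200, 0]) cube([200, 1100, 2900]);


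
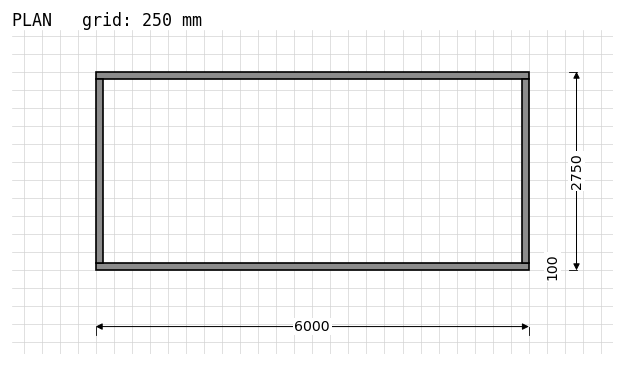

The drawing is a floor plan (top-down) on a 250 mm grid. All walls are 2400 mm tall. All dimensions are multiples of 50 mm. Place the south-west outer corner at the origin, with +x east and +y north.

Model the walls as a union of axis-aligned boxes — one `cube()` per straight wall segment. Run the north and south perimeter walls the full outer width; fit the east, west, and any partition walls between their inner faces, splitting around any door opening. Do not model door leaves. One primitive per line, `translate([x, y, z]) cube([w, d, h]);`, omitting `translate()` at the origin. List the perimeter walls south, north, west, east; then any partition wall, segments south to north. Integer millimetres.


cube([6000, 100, 2400]);
translate([0, 2650, 0]) cube([6000, 100, 2400]);
translate([0, 100, 0]) cube([100, 2550, 2400]);
translate([5900, 100, 0]) cube([100, 2550, 2400]);
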